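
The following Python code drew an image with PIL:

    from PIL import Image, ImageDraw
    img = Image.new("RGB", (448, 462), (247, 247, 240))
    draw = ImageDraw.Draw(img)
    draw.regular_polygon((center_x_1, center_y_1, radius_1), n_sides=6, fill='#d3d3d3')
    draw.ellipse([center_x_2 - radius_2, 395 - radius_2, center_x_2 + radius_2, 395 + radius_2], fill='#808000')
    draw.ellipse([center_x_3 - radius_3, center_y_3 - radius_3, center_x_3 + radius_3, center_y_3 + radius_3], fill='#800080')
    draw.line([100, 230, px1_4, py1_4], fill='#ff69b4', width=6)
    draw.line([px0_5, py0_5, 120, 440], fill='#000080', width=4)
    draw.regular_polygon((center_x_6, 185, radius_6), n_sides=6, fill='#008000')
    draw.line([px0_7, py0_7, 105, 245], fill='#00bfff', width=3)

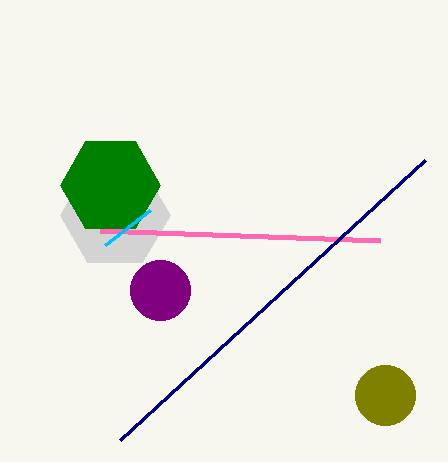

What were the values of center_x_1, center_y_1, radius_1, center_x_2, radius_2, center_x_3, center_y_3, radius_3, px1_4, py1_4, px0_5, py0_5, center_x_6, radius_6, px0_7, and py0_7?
center_x_1 = 115
center_y_1 = 215
radius_1 = 55
center_x_2 = 385
radius_2 = 30
center_x_3 = 160
center_y_3 = 290
radius_3 = 30
px1_4 = 380
py1_4 = 240
px0_5 = 425
py0_5 = 160
center_x_6 = 110
radius_6 = 50
px0_7 = 150
py0_7 = 210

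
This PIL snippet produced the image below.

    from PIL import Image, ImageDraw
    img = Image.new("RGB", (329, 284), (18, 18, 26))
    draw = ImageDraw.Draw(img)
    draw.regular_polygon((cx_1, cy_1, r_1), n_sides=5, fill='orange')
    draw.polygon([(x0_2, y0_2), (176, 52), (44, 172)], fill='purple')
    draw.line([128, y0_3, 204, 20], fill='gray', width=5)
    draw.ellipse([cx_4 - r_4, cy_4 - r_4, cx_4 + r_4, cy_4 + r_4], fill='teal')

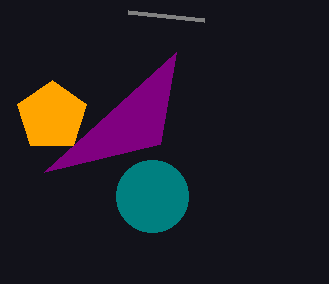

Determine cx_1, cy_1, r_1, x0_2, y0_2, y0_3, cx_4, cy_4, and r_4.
cx_1 = 52; cy_1 = 116; r_1 = 36; x0_2 = 160; y0_2 = 144; y0_3 = 12; cx_4 = 152; cy_4 = 196; r_4 = 36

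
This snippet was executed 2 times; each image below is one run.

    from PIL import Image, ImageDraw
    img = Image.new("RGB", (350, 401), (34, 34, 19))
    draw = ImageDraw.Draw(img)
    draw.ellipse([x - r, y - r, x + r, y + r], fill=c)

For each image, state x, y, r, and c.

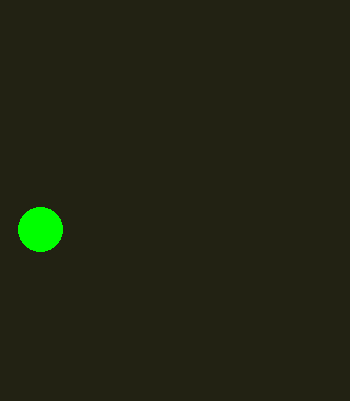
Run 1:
x = 40, y = 229, r = 22, c = 'lime'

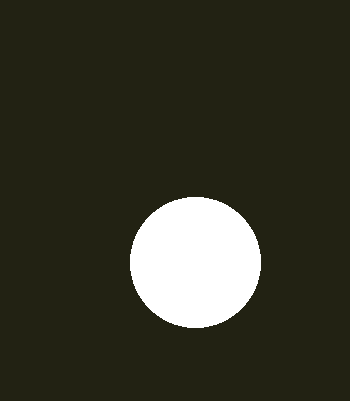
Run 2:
x = 195, y = 262, r = 65, c = 'white'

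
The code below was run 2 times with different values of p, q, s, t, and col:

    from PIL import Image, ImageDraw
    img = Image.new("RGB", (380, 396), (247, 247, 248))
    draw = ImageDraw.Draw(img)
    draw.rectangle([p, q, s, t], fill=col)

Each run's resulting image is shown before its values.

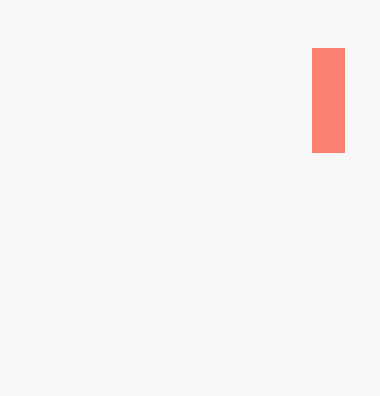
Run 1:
p = 312
q = 48
s = 344
t = 152
col = 'salmon'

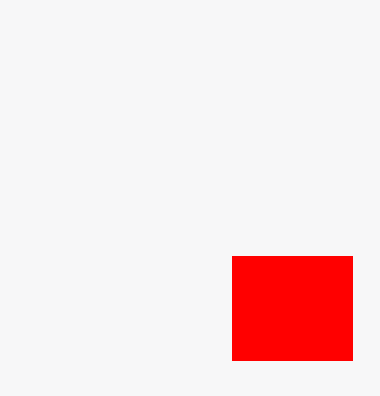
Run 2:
p = 232; q = 256; s = 352; t = 360; col = 'red'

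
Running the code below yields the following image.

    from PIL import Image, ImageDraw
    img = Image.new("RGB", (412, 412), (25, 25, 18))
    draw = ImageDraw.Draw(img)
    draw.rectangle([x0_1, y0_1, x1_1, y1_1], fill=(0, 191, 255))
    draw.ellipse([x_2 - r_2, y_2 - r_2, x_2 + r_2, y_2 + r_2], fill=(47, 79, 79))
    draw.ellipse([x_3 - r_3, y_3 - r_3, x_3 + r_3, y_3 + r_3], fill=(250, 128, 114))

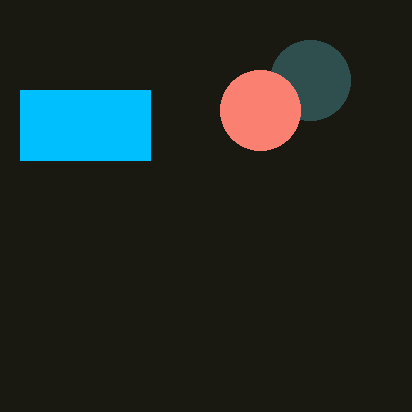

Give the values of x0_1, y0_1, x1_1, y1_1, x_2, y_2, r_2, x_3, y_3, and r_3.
x0_1 = 20, y0_1 = 90, x1_1 = 150, y1_1 = 160, x_2 = 310, y_2 = 80, r_2 = 40, x_3 = 260, y_3 = 110, r_3 = 40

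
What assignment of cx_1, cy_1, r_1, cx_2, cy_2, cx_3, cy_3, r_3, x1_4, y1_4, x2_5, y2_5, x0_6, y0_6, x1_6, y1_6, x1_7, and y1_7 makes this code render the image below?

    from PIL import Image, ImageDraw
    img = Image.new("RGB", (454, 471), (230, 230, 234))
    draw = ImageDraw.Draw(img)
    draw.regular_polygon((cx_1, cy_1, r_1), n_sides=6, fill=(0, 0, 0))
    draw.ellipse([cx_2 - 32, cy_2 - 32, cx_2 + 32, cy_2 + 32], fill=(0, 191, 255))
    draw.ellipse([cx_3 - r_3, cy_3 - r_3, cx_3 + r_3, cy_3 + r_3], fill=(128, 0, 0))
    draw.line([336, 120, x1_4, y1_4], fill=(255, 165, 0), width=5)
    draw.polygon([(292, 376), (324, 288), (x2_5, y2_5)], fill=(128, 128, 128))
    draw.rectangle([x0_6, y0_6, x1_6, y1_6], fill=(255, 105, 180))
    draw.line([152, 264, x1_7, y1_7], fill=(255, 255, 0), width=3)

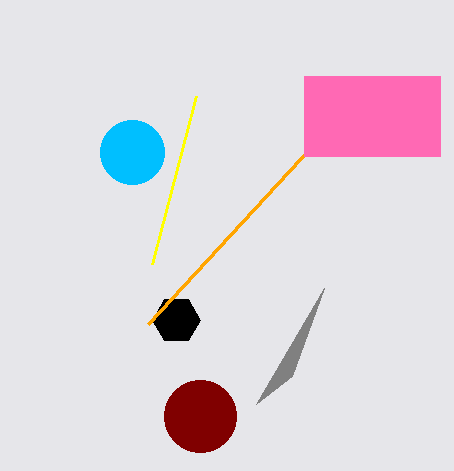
cx_1 = 176
cy_1 = 320
r_1 = 24
cx_2 = 132
cy_2 = 152
cx_3 = 200
cy_3 = 416
r_3 = 36
x1_4 = 148
y1_4 = 324
x2_5 = 256
y2_5 = 404
x0_6 = 304
y0_6 = 76
x1_6 = 440
y1_6 = 156
x1_7 = 196
y1_7 = 96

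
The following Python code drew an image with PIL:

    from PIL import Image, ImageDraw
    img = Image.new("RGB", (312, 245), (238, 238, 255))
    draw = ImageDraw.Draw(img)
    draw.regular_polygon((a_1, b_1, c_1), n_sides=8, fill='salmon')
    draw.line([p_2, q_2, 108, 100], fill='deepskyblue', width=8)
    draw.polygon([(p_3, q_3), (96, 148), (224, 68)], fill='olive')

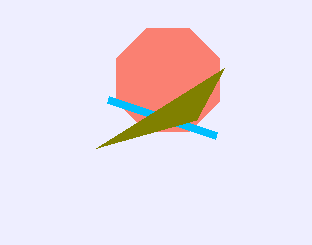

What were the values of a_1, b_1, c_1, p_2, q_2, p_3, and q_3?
a_1 = 168; b_1 = 80; c_1 = 56; p_2 = 216; q_2 = 136; p_3 = 196; q_3 = 120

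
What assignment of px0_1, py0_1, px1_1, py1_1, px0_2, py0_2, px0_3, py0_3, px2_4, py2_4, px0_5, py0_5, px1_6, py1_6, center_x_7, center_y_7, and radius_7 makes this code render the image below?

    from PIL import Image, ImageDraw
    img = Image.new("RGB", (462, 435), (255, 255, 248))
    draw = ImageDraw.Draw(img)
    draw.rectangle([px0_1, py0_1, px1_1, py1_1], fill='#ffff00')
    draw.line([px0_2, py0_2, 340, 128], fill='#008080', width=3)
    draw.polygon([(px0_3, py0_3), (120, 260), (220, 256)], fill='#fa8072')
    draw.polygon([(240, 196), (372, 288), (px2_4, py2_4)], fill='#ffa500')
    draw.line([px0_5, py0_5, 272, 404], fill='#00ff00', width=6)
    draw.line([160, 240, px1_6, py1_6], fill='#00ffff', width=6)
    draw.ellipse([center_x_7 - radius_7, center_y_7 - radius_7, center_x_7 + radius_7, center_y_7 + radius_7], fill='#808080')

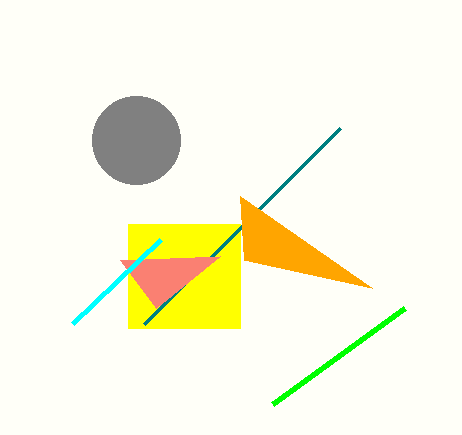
px0_1 = 128; py0_1 = 224; px1_1 = 240; py1_1 = 328; px0_2 = 144; py0_2 = 324; px0_3 = 156; py0_3 = 308; px2_4 = 244; py2_4 = 260; px0_5 = 404; py0_5 = 308; px1_6 = 72; py1_6 = 324; center_x_7 = 136; center_y_7 = 140; radius_7 = 44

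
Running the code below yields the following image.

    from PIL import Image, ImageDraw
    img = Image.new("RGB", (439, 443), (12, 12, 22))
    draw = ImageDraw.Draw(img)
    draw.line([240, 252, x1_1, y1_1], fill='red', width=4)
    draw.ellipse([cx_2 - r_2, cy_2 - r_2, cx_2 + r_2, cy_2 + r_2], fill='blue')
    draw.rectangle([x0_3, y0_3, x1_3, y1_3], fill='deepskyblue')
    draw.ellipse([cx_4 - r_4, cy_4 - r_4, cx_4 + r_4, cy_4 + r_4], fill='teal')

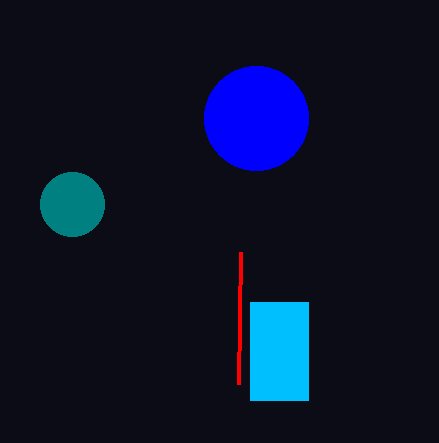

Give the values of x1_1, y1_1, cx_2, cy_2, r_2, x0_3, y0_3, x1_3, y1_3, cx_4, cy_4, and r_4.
x1_1 = 238; y1_1 = 384; cx_2 = 256; cy_2 = 118; r_2 = 52; x0_3 = 250; y0_3 = 302; x1_3 = 308; y1_3 = 400; cx_4 = 72; cy_4 = 204; r_4 = 32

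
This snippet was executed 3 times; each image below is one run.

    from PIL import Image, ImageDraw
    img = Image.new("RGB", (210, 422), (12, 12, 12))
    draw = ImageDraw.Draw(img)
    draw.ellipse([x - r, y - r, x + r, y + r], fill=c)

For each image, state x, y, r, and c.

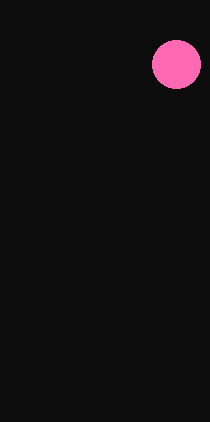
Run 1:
x = 176; y = 64; r = 24; c = 'hotpink'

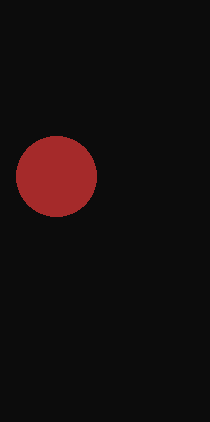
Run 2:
x = 56, y = 176, r = 40, c = 'brown'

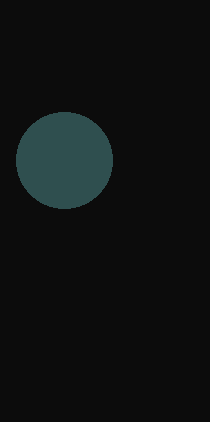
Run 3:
x = 64
y = 160
r = 48
c = 'darkslategray'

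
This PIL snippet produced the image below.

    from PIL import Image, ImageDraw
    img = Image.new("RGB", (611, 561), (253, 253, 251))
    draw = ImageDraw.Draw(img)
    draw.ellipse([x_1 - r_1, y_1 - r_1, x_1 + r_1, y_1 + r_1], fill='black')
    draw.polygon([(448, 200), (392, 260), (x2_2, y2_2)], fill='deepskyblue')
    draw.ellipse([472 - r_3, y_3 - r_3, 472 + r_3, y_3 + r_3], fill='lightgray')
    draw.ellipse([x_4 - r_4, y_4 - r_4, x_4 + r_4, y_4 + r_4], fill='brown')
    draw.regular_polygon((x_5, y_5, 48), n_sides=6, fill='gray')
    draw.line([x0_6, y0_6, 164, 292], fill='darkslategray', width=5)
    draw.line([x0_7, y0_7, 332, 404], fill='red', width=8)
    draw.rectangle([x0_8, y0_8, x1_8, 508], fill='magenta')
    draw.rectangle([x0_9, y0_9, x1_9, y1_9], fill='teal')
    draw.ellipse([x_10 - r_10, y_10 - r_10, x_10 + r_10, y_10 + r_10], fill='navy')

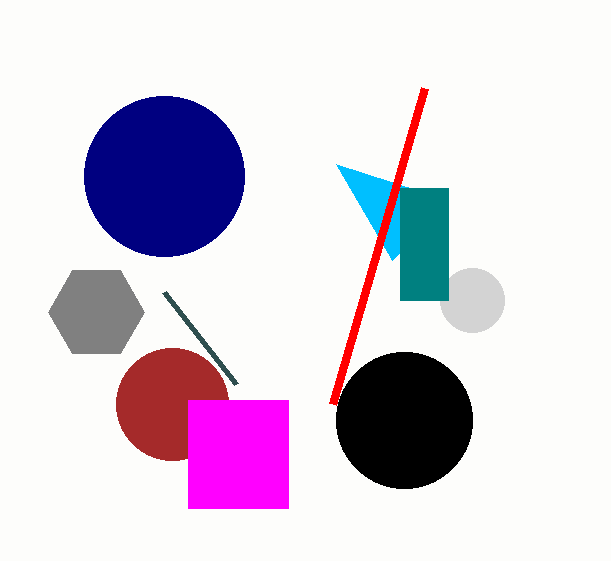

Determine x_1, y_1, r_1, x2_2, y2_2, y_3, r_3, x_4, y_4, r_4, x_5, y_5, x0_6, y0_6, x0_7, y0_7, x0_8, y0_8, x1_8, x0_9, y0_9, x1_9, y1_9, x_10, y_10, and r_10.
x_1 = 404, y_1 = 420, r_1 = 68, x2_2 = 336, y2_2 = 164, y_3 = 300, r_3 = 32, x_4 = 172, y_4 = 404, r_4 = 56, x_5 = 96, y_5 = 312, x0_6 = 236, y0_6 = 384, x0_7 = 424, y0_7 = 88, x0_8 = 188, y0_8 = 400, x1_8 = 288, x0_9 = 400, y0_9 = 188, x1_9 = 448, y1_9 = 300, x_10 = 164, y_10 = 176, r_10 = 80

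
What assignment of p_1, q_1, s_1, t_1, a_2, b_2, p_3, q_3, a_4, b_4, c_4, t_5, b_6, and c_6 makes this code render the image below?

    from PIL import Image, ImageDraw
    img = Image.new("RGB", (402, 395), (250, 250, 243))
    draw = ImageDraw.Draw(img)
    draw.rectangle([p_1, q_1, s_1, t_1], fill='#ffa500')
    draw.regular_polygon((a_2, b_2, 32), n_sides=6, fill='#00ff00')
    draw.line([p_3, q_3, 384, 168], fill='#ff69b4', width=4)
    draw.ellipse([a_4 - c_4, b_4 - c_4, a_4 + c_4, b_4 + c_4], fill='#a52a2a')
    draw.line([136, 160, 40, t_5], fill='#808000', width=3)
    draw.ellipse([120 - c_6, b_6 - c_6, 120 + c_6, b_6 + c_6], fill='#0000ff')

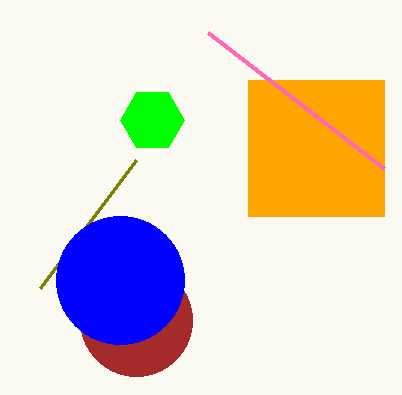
p_1 = 248, q_1 = 80, s_1 = 384, t_1 = 216, a_2 = 152, b_2 = 120, p_3 = 208, q_3 = 32, a_4 = 136, b_4 = 320, c_4 = 56, t_5 = 288, b_6 = 280, c_6 = 64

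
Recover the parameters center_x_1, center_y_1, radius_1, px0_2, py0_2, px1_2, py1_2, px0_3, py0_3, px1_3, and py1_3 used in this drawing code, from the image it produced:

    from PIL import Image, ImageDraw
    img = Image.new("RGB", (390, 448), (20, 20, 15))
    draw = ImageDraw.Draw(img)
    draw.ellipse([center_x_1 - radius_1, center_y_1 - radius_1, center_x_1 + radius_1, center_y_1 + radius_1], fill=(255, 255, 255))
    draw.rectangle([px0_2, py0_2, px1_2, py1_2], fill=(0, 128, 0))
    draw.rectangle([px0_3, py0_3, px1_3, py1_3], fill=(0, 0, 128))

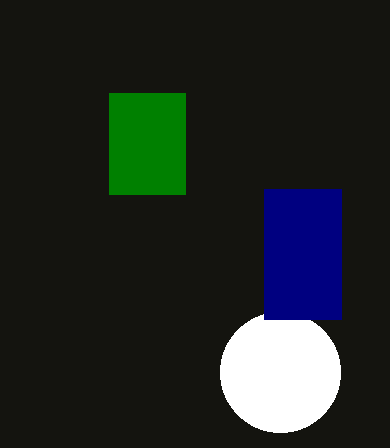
center_x_1 = 280; center_y_1 = 372; radius_1 = 60; px0_2 = 109; py0_2 = 93; px1_2 = 185; py1_2 = 194; px0_3 = 264; py0_3 = 189; px1_3 = 341; py1_3 = 319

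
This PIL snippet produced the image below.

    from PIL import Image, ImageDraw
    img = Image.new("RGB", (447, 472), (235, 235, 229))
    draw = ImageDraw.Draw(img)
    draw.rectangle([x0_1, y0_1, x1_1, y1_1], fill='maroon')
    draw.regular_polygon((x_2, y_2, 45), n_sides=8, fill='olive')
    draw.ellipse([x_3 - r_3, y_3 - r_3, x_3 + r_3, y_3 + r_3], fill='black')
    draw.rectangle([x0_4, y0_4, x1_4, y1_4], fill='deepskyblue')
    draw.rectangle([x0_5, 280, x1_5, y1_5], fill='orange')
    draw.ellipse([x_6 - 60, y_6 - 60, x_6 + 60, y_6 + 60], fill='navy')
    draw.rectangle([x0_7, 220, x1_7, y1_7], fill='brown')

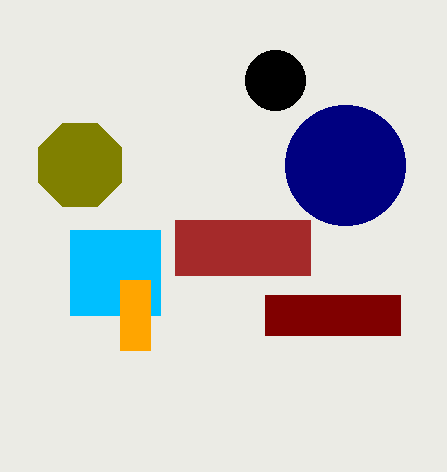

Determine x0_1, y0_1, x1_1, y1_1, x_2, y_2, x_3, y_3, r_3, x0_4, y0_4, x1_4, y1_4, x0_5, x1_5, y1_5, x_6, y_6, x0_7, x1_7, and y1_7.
x0_1 = 265; y0_1 = 295; x1_1 = 400; y1_1 = 335; x_2 = 80; y_2 = 165; x_3 = 275; y_3 = 80; r_3 = 30; x0_4 = 70; y0_4 = 230; x1_4 = 160; y1_4 = 315; x0_5 = 120; x1_5 = 150; y1_5 = 350; x_6 = 345; y_6 = 165; x0_7 = 175; x1_7 = 310; y1_7 = 275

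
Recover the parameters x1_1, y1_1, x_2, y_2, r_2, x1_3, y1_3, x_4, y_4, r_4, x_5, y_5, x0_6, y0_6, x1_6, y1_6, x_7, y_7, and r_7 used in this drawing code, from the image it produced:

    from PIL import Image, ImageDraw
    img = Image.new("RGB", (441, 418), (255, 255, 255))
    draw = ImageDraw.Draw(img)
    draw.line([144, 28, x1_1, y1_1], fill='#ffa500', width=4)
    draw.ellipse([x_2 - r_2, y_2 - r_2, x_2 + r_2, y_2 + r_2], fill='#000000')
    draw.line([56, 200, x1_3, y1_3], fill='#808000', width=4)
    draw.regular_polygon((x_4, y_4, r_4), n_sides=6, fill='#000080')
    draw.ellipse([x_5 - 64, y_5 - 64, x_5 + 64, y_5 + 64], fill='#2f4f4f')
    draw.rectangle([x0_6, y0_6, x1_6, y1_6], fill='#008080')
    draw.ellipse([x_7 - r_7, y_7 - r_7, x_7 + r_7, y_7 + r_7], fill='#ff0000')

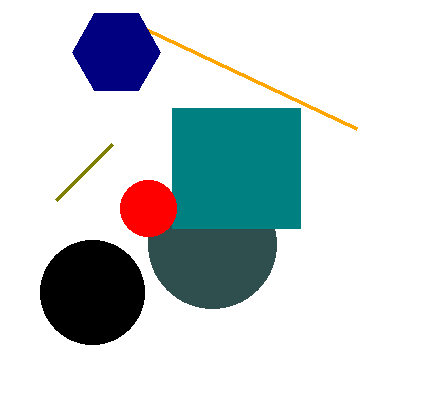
x1_1 = 356
y1_1 = 128
x_2 = 92
y_2 = 292
r_2 = 52
x1_3 = 112
y1_3 = 144
x_4 = 116
y_4 = 52
r_4 = 44
x_5 = 212
y_5 = 244
x0_6 = 172
y0_6 = 108
x1_6 = 300
y1_6 = 228
x_7 = 148
y_7 = 208
r_7 = 28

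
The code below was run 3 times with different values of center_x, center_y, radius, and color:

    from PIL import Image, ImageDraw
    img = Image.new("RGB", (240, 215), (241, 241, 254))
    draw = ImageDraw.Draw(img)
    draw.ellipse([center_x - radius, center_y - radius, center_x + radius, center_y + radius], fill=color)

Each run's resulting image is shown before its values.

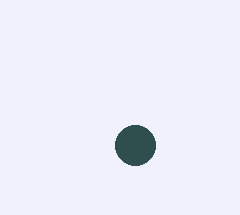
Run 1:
center_x = 135; center_y = 145; radius = 20; color = 'darkslategray'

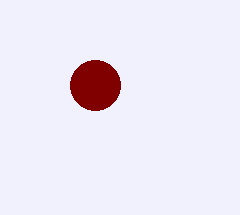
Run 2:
center_x = 95, center_y = 85, radius = 25, color = 'maroon'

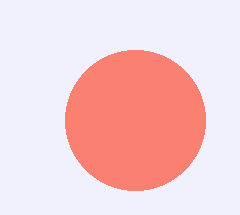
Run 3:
center_x = 135
center_y = 120
radius = 70
color = 'salmon'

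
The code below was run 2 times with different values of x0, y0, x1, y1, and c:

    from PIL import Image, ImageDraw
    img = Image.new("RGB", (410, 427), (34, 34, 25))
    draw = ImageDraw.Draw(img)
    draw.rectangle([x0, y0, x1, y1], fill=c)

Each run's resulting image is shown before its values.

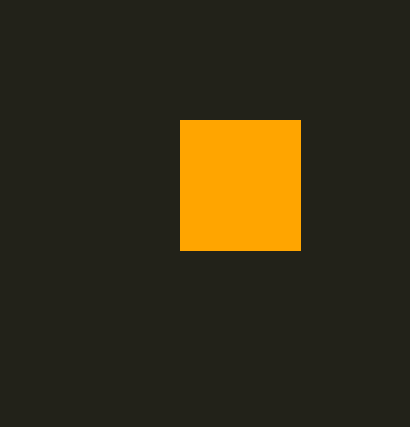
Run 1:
x0 = 180; y0 = 120; x1 = 300; y1 = 250; c = 'orange'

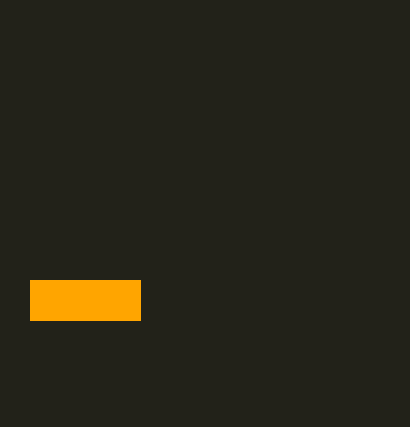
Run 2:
x0 = 30; y0 = 280; x1 = 140; y1 = 320; c = 'orange'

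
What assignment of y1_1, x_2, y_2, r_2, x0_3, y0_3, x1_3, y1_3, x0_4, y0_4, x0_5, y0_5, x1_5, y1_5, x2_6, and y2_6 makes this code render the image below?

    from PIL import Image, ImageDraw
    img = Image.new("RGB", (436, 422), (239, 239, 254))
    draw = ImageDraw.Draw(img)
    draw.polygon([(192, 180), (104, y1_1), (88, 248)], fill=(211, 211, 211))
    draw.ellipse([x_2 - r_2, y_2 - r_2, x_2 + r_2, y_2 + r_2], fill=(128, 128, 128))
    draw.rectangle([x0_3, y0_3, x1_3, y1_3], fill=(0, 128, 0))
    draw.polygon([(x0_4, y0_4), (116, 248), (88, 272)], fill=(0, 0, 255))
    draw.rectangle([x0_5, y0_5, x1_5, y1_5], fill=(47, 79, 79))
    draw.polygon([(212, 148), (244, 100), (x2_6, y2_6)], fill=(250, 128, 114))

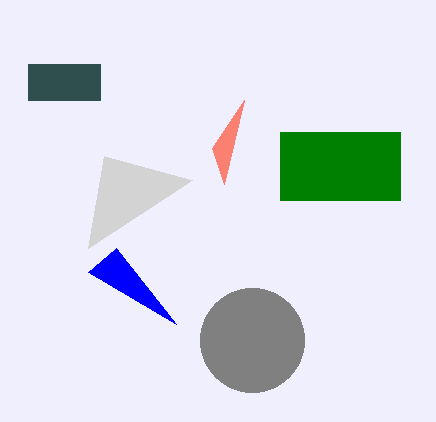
y1_1 = 156; x_2 = 252; y_2 = 340; r_2 = 52; x0_3 = 280; y0_3 = 132; x1_3 = 400; y1_3 = 200; x0_4 = 176; y0_4 = 324; x0_5 = 28; y0_5 = 64; x1_5 = 100; y1_5 = 100; x2_6 = 224; y2_6 = 184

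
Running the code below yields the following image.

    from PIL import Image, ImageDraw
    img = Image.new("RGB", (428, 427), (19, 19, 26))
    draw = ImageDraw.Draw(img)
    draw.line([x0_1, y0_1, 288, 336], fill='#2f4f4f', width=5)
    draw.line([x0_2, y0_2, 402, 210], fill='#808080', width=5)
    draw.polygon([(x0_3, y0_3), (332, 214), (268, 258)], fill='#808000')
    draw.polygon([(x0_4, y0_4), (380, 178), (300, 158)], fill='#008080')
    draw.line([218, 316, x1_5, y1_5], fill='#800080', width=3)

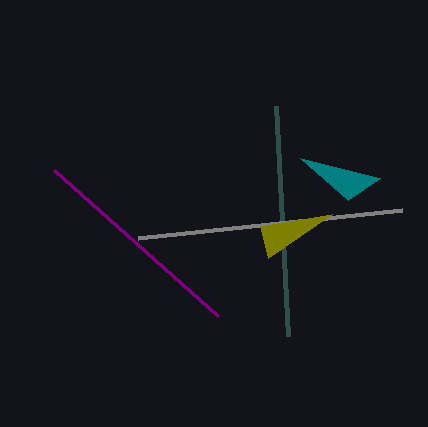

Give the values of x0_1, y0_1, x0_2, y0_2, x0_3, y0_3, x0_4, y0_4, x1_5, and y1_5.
x0_1 = 276
y0_1 = 106
x0_2 = 138
y0_2 = 238
x0_3 = 260
y0_3 = 226
x0_4 = 348
y0_4 = 200
x1_5 = 54
y1_5 = 170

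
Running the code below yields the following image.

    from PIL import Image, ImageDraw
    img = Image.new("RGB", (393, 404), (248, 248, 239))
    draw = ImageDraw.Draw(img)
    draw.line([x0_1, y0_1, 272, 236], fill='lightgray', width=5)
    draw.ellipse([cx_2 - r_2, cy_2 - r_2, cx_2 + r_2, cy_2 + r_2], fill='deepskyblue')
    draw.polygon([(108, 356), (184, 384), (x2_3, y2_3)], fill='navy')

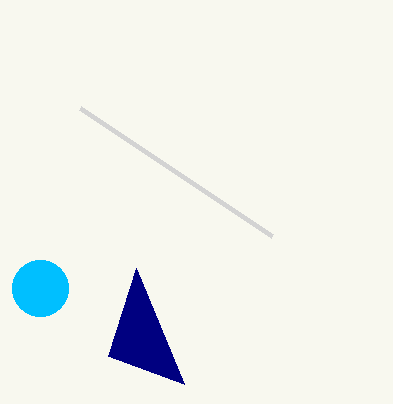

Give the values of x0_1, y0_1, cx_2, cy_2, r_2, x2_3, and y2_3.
x0_1 = 80
y0_1 = 108
cx_2 = 40
cy_2 = 288
r_2 = 28
x2_3 = 136
y2_3 = 268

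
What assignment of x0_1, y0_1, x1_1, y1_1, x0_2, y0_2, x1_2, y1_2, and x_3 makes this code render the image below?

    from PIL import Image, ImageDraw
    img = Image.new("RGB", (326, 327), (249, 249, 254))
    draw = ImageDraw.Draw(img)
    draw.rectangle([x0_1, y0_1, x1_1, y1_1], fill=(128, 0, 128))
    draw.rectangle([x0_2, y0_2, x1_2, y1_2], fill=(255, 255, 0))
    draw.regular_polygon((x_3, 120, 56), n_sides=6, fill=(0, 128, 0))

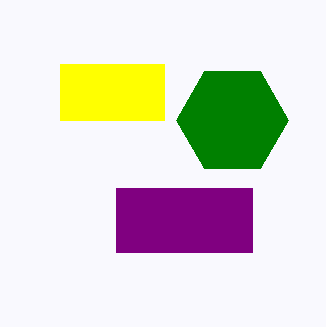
x0_1 = 116
y0_1 = 188
x1_1 = 252
y1_1 = 252
x0_2 = 60
y0_2 = 64
x1_2 = 164
y1_2 = 120
x_3 = 232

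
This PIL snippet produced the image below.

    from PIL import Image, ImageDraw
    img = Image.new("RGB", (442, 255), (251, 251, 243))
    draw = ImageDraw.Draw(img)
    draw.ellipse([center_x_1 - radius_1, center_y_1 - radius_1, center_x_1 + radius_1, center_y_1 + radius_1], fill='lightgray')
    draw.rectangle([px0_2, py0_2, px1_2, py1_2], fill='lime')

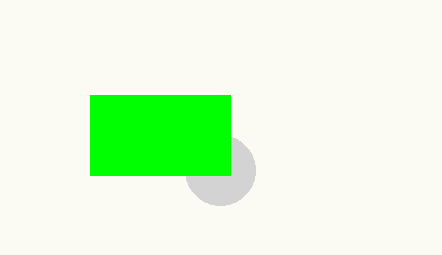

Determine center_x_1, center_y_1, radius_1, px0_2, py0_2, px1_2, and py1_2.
center_x_1 = 220
center_y_1 = 170
radius_1 = 35
px0_2 = 90
py0_2 = 95
px1_2 = 230
py1_2 = 175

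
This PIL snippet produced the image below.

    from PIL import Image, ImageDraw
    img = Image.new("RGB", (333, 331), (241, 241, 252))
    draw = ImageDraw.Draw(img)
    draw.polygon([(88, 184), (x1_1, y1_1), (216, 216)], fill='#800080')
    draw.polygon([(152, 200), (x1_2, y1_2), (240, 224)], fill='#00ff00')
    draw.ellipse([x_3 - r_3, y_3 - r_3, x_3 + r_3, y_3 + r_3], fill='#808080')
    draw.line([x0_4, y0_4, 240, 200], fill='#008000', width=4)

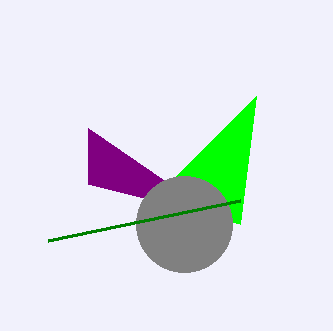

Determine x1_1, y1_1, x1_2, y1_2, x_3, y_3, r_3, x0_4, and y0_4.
x1_1 = 88; y1_1 = 128; x1_2 = 256; y1_2 = 96; x_3 = 184; y_3 = 224; r_3 = 48; x0_4 = 48; y0_4 = 240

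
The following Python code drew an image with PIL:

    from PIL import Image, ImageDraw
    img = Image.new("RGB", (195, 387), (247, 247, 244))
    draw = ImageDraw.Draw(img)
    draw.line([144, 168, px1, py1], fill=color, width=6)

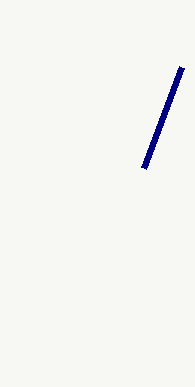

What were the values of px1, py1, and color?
px1 = 182
py1 = 67
color = 'navy'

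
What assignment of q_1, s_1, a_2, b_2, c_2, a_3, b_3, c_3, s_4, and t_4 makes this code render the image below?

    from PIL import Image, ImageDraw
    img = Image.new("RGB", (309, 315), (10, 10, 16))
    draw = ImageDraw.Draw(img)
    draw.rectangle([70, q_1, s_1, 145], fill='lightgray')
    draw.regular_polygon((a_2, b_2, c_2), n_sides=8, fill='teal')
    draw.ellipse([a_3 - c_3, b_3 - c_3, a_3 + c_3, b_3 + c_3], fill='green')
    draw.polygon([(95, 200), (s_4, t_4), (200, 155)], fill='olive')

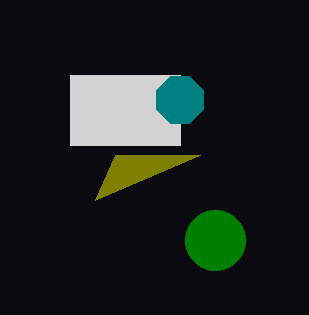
q_1 = 75
s_1 = 180
a_2 = 180
b_2 = 100
c_2 = 25
a_3 = 215
b_3 = 240
c_3 = 30
s_4 = 115
t_4 = 155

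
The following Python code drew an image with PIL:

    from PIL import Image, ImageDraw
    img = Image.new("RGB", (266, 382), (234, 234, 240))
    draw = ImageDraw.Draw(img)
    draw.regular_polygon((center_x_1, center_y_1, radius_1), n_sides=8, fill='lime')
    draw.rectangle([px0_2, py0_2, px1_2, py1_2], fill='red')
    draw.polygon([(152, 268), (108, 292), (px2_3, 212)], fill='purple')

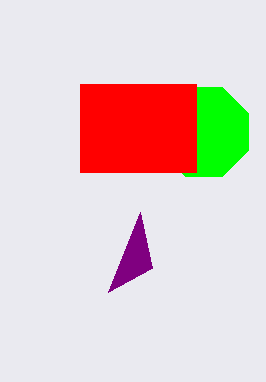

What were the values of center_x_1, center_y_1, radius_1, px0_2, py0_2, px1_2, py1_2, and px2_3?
center_x_1 = 204; center_y_1 = 132; radius_1 = 48; px0_2 = 80; py0_2 = 84; px1_2 = 196; py1_2 = 172; px2_3 = 140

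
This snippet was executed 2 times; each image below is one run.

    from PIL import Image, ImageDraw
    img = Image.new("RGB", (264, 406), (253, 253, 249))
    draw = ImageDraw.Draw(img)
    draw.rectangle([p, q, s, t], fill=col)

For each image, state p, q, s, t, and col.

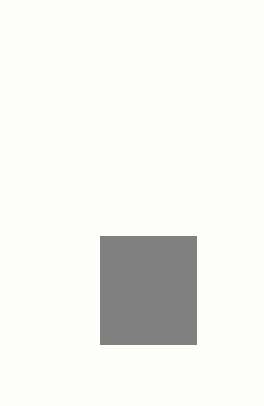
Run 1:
p = 100, q = 236, s = 196, t = 344, col = 'gray'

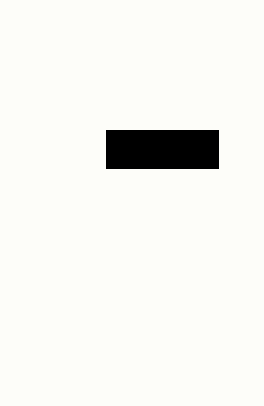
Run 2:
p = 106
q = 130
s = 218
t = 168
col = 'black'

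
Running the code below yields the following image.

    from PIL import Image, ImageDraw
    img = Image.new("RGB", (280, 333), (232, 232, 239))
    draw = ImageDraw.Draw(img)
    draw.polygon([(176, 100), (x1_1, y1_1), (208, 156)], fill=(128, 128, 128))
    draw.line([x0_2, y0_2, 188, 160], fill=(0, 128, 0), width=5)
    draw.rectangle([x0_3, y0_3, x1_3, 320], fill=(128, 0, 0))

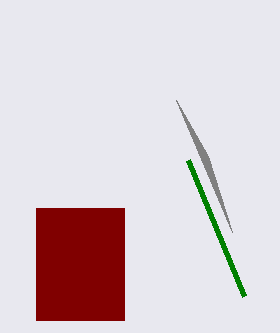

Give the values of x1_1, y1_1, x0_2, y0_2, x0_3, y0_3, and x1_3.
x1_1 = 232; y1_1 = 232; x0_2 = 244; y0_2 = 296; x0_3 = 36; y0_3 = 208; x1_3 = 124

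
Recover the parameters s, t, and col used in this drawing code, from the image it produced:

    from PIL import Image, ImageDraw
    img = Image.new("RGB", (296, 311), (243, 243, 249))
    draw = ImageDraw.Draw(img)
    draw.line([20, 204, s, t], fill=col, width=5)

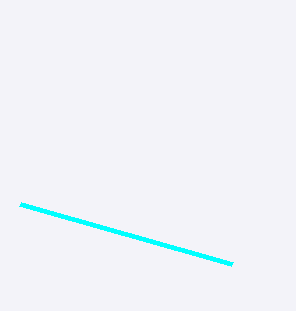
s = 232
t = 264
col = 'cyan'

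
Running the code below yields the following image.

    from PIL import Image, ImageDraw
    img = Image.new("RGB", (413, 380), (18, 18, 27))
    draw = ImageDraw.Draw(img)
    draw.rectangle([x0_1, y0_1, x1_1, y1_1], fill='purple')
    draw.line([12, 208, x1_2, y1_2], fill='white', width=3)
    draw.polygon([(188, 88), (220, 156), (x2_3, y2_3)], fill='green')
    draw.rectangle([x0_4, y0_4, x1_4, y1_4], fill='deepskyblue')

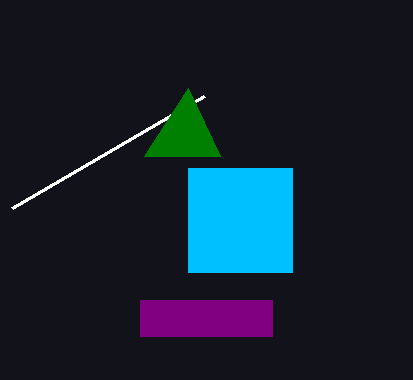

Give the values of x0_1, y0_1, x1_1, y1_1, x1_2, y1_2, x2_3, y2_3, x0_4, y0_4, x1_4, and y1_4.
x0_1 = 140
y0_1 = 300
x1_1 = 272
y1_1 = 336
x1_2 = 204
y1_2 = 96
x2_3 = 144
y2_3 = 156
x0_4 = 188
y0_4 = 168
x1_4 = 292
y1_4 = 272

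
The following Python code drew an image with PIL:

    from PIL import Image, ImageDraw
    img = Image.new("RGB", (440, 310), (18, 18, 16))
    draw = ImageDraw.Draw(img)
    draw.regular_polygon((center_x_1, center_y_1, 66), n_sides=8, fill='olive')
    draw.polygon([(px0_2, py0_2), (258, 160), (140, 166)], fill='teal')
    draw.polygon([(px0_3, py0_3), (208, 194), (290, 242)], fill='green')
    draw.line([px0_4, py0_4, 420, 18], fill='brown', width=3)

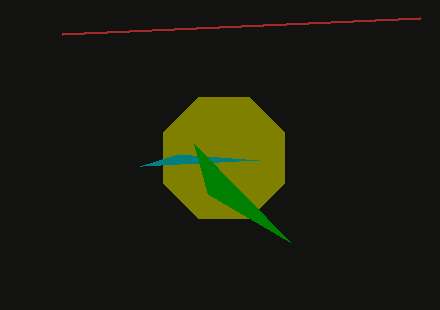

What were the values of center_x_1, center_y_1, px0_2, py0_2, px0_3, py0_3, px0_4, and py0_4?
center_x_1 = 224; center_y_1 = 158; px0_2 = 178; py0_2 = 154; px0_3 = 194; py0_3 = 144; px0_4 = 62; py0_4 = 34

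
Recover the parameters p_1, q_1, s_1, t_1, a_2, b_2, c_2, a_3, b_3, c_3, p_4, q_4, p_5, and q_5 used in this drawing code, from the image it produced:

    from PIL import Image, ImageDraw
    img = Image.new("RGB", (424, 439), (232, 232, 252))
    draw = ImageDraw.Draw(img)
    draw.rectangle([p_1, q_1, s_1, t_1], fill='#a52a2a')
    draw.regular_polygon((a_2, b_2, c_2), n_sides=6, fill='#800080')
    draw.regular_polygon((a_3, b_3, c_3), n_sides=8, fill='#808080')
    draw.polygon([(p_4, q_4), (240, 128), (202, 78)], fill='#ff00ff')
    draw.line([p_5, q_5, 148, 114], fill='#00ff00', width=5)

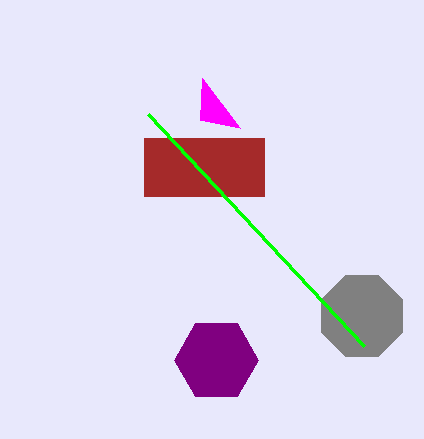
p_1 = 144, q_1 = 138, s_1 = 264, t_1 = 196, a_2 = 216, b_2 = 360, c_2 = 42, a_3 = 362, b_3 = 316, c_3 = 44, p_4 = 200, q_4 = 120, p_5 = 364, q_5 = 346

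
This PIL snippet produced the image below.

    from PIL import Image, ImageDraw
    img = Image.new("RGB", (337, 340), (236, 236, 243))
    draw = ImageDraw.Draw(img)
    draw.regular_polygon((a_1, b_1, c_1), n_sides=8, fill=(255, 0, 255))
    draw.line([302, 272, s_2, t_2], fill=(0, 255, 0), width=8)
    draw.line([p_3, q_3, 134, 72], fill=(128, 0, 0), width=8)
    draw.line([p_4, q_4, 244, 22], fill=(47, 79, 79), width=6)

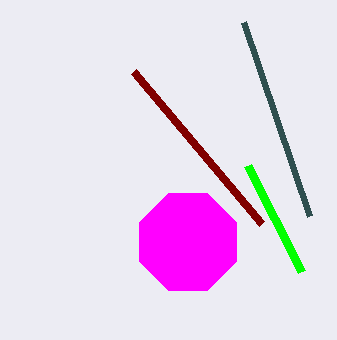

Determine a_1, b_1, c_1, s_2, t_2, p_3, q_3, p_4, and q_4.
a_1 = 188
b_1 = 242
c_1 = 52
s_2 = 248
t_2 = 166
p_3 = 262
q_3 = 224
p_4 = 310
q_4 = 216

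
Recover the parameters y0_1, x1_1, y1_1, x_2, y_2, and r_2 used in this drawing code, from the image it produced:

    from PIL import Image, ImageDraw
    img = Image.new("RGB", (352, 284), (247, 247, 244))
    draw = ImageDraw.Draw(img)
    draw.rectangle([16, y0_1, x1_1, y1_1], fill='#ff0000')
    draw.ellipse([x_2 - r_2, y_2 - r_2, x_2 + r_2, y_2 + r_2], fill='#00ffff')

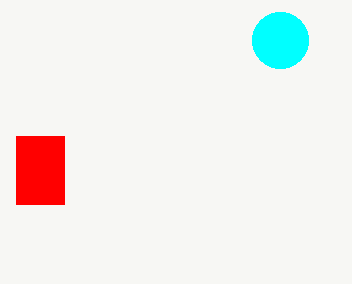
y0_1 = 136, x1_1 = 64, y1_1 = 204, x_2 = 280, y_2 = 40, r_2 = 28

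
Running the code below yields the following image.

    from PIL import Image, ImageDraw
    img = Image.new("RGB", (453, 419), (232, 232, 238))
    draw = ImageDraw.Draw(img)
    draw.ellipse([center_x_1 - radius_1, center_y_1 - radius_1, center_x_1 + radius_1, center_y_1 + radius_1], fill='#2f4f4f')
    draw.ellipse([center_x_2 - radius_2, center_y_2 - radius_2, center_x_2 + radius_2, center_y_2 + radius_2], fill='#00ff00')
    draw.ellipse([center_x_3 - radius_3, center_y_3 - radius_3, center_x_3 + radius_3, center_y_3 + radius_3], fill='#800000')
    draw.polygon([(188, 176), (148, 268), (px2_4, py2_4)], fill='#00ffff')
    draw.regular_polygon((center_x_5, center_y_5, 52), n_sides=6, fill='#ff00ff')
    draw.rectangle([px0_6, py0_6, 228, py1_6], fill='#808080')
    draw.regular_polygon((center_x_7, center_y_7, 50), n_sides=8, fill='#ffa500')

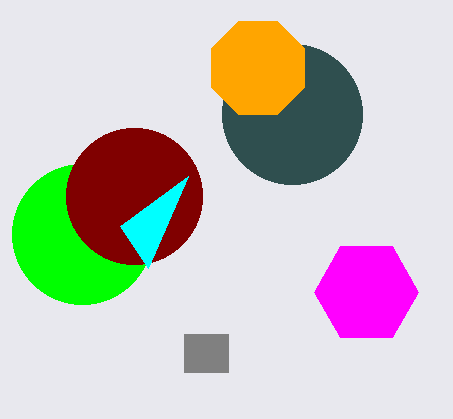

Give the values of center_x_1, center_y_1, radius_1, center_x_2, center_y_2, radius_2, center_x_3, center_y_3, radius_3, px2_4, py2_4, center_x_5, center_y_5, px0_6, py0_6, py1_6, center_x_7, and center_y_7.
center_x_1 = 292; center_y_1 = 114; radius_1 = 70; center_x_2 = 82; center_y_2 = 234; radius_2 = 70; center_x_3 = 134; center_y_3 = 196; radius_3 = 68; px2_4 = 120; py2_4 = 226; center_x_5 = 366; center_y_5 = 292; px0_6 = 184; py0_6 = 334; py1_6 = 372; center_x_7 = 258; center_y_7 = 68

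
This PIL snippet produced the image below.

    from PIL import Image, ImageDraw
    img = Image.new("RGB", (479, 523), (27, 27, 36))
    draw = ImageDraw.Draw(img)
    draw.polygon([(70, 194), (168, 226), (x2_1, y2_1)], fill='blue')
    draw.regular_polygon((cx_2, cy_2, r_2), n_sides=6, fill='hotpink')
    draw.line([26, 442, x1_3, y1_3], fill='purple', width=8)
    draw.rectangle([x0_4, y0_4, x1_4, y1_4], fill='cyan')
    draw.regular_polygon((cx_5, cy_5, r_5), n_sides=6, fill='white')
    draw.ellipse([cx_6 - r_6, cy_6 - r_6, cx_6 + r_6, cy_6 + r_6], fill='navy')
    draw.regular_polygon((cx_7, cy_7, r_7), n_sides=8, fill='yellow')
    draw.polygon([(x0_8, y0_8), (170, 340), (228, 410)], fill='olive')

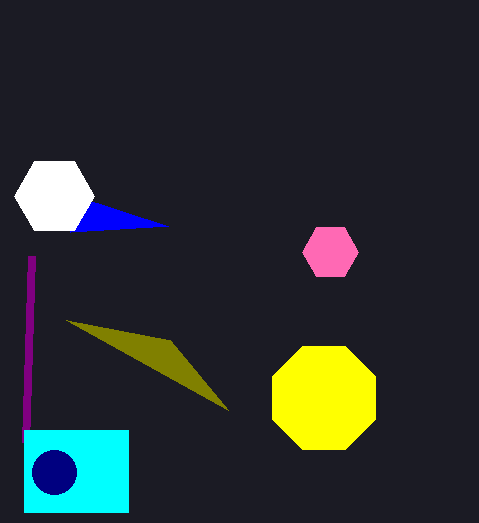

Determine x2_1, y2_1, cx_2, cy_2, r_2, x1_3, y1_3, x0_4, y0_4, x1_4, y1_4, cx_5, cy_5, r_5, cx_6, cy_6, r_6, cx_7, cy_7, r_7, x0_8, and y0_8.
x2_1 = 70; y2_1 = 232; cx_2 = 330; cy_2 = 252; r_2 = 28; x1_3 = 32; y1_3 = 256; x0_4 = 24; y0_4 = 430; x1_4 = 128; y1_4 = 512; cx_5 = 54; cy_5 = 196; r_5 = 40; cx_6 = 54; cy_6 = 472; r_6 = 22; cx_7 = 324; cy_7 = 398; r_7 = 56; x0_8 = 66; y0_8 = 320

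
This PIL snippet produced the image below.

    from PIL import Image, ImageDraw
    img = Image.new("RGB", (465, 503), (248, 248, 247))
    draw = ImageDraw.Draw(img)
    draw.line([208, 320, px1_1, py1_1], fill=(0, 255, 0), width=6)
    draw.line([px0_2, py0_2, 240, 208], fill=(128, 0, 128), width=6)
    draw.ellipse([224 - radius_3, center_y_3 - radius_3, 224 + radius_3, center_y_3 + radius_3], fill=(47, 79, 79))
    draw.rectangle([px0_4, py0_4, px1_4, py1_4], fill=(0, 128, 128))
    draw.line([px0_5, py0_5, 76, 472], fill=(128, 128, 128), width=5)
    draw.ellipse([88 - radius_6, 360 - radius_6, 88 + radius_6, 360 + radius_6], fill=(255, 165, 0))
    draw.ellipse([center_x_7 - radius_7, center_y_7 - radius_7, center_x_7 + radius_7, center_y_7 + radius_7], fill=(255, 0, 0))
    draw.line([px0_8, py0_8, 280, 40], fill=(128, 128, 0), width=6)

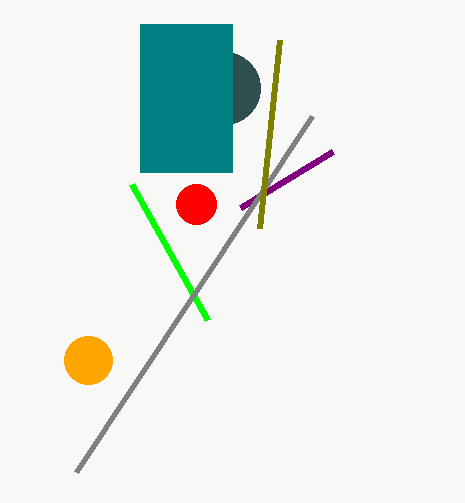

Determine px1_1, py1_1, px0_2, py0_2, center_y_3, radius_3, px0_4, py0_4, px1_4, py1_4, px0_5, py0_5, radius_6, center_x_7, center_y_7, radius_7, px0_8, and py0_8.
px1_1 = 132
py1_1 = 184
px0_2 = 332
py0_2 = 152
center_y_3 = 88
radius_3 = 36
px0_4 = 140
py0_4 = 24
px1_4 = 232
py1_4 = 172
px0_5 = 312
py0_5 = 116
radius_6 = 24
center_x_7 = 196
center_y_7 = 204
radius_7 = 20
px0_8 = 260
py0_8 = 228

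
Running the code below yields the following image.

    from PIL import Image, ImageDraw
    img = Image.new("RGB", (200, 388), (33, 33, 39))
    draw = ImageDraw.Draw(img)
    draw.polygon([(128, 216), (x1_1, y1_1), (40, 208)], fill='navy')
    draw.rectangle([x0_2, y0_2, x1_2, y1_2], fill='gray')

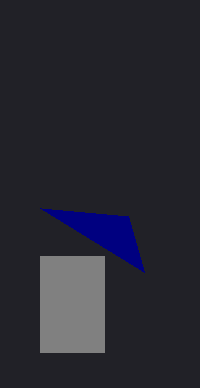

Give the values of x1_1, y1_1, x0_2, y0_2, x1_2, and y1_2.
x1_1 = 144
y1_1 = 272
x0_2 = 40
y0_2 = 256
x1_2 = 104
y1_2 = 352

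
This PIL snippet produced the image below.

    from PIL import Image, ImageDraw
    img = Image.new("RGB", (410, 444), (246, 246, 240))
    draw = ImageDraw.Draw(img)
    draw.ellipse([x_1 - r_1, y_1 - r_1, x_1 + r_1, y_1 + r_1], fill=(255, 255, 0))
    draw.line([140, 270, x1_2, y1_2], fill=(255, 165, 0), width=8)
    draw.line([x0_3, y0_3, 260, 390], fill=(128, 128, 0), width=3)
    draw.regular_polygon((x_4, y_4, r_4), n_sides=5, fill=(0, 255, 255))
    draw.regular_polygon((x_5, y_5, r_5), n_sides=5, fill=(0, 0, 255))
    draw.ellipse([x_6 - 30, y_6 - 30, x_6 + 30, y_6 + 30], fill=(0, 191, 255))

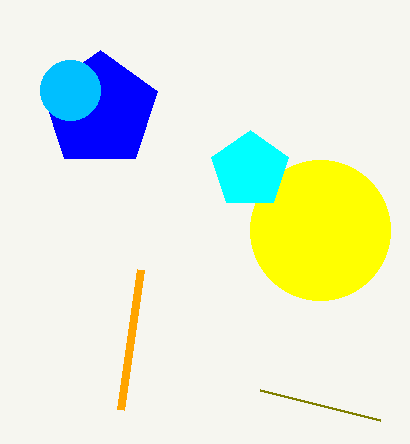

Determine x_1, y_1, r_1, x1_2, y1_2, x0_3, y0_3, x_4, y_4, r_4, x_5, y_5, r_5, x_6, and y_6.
x_1 = 320
y_1 = 230
r_1 = 70
x1_2 = 120
y1_2 = 410
x0_3 = 380
y0_3 = 420
x_4 = 250
y_4 = 170
r_4 = 40
x_5 = 100
y_5 = 110
r_5 = 60
x_6 = 70
y_6 = 90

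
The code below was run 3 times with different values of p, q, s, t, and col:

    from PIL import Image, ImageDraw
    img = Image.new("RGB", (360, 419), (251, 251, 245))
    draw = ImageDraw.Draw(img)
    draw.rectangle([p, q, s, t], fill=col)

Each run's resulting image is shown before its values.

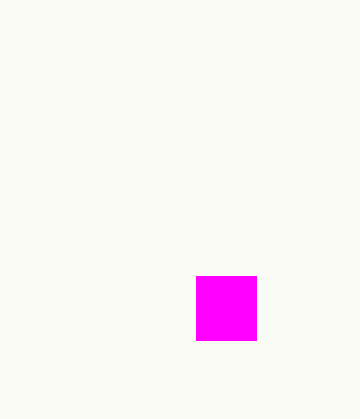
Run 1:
p = 196
q = 276
s = 256
t = 340
col = 'magenta'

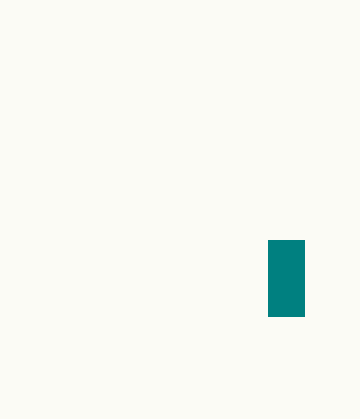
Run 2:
p = 268; q = 240; s = 304; t = 316; col = 'teal'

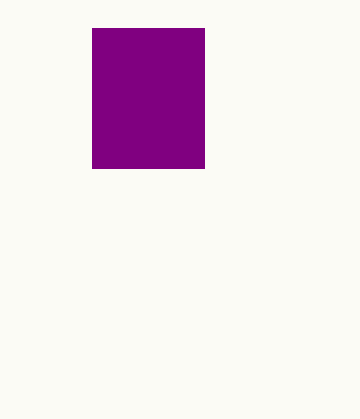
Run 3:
p = 92
q = 28
s = 204
t = 168
col = 'purple'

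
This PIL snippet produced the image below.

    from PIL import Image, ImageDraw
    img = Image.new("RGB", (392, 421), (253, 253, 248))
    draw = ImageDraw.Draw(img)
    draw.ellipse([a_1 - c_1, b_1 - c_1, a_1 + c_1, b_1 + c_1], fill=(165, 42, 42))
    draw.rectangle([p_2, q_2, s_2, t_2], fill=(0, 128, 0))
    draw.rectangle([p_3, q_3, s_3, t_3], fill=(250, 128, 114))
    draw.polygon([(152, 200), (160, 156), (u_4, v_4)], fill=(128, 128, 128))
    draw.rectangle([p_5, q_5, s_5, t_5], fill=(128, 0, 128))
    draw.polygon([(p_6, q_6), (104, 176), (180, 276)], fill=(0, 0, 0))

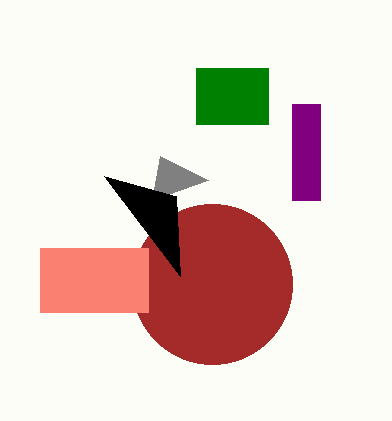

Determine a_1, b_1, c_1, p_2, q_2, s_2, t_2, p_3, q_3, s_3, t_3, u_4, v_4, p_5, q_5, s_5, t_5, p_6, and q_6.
a_1 = 212
b_1 = 284
c_1 = 80
p_2 = 196
q_2 = 68
s_2 = 268
t_2 = 124
p_3 = 40
q_3 = 248
s_3 = 148
t_3 = 312
u_4 = 208
v_4 = 180
p_5 = 292
q_5 = 104
s_5 = 320
t_5 = 200
p_6 = 176
q_6 = 196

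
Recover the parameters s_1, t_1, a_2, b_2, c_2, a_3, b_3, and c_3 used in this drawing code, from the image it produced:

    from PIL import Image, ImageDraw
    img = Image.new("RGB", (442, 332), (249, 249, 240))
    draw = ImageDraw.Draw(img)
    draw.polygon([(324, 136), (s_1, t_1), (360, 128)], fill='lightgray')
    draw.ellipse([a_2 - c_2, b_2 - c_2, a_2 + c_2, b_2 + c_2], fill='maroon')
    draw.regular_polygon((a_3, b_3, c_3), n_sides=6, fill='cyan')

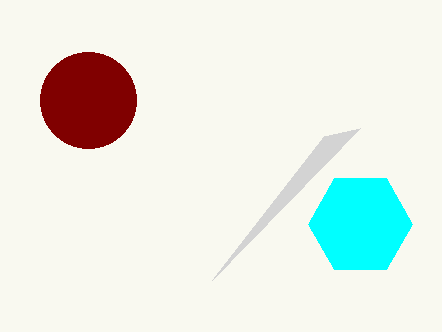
s_1 = 212
t_1 = 280
a_2 = 88
b_2 = 100
c_2 = 48
a_3 = 360
b_3 = 224
c_3 = 52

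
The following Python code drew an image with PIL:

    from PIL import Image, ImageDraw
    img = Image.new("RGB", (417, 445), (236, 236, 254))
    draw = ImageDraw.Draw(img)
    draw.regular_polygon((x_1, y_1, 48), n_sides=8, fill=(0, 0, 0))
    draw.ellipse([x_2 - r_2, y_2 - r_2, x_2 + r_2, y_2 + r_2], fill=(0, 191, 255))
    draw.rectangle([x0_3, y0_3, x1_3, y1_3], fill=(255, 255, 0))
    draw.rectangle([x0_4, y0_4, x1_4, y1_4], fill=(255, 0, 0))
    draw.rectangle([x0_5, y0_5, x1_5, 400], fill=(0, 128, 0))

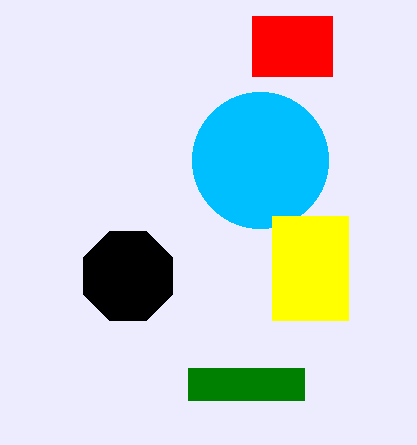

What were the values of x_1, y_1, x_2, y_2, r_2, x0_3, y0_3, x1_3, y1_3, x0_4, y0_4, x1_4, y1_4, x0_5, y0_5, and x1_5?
x_1 = 128
y_1 = 276
x_2 = 260
y_2 = 160
r_2 = 68
x0_3 = 272
y0_3 = 216
x1_3 = 348
y1_3 = 320
x0_4 = 252
y0_4 = 16
x1_4 = 332
y1_4 = 76
x0_5 = 188
y0_5 = 368
x1_5 = 304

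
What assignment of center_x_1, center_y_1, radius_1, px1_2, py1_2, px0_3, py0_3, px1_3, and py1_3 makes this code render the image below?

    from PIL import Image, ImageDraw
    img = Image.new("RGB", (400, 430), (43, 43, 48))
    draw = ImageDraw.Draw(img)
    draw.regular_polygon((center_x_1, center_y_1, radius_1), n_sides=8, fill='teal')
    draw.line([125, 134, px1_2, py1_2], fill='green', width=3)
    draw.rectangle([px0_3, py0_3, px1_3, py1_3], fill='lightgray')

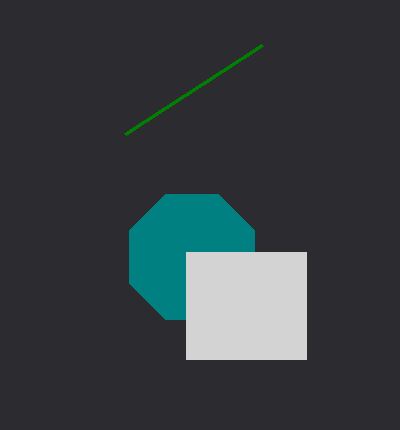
center_x_1 = 192; center_y_1 = 257; radius_1 = 68; px1_2 = 262; py1_2 = 45; px0_3 = 186; py0_3 = 252; px1_3 = 306; py1_3 = 359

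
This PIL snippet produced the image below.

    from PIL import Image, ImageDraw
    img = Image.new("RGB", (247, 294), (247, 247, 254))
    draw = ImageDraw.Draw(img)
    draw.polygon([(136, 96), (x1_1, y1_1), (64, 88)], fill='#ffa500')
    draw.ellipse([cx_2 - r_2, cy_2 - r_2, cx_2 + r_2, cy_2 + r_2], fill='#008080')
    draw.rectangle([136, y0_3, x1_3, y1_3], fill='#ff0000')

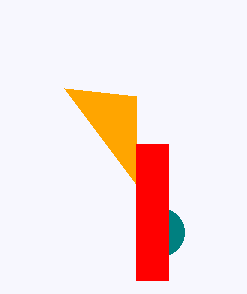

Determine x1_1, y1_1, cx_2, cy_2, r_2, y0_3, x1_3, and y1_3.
x1_1 = 136; y1_1 = 184; cx_2 = 160; cy_2 = 232; r_2 = 24; y0_3 = 144; x1_3 = 168; y1_3 = 280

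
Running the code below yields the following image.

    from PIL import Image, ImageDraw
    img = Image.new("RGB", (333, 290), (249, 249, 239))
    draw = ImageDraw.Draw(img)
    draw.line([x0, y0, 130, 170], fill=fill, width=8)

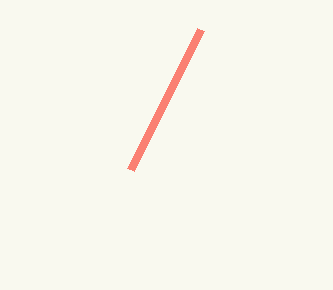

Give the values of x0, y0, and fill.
x0 = 200
y0 = 30
fill = 'salmon'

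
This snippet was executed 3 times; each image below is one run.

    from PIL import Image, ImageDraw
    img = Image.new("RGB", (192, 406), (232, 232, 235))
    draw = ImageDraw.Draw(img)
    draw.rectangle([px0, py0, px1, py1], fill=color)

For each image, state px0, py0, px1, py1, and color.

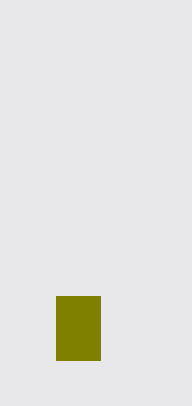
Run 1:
px0 = 56
py0 = 296
px1 = 100
py1 = 360
color = 'olive'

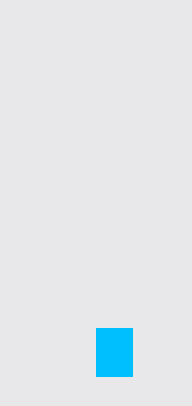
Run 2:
px0 = 96; py0 = 328; px1 = 132; py1 = 376; color = 'deepskyblue'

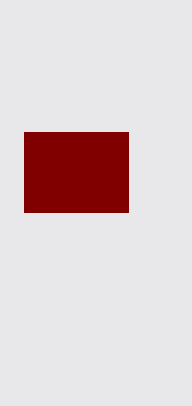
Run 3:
px0 = 24; py0 = 132; px1 = 128; py1 = 212; color = 'maroon'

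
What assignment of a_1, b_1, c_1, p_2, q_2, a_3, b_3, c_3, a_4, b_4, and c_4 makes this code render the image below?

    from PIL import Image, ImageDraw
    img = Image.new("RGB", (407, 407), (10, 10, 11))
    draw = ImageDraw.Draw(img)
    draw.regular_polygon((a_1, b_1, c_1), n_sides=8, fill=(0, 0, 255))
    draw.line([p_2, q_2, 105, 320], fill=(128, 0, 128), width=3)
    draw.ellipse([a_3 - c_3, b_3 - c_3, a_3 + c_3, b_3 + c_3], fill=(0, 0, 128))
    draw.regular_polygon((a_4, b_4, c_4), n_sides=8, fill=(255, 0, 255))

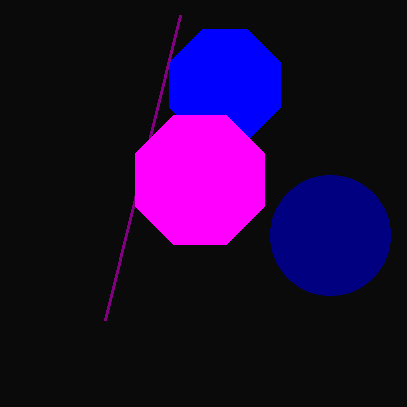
a_1 = 225
b_1 = 85
c_1 = 60
p_2 = 180
q_2 = 15
a_3 = 330
b_3 = 235
c_3 = 60
a_4 = 200
b_4 = 180
c_4 = 70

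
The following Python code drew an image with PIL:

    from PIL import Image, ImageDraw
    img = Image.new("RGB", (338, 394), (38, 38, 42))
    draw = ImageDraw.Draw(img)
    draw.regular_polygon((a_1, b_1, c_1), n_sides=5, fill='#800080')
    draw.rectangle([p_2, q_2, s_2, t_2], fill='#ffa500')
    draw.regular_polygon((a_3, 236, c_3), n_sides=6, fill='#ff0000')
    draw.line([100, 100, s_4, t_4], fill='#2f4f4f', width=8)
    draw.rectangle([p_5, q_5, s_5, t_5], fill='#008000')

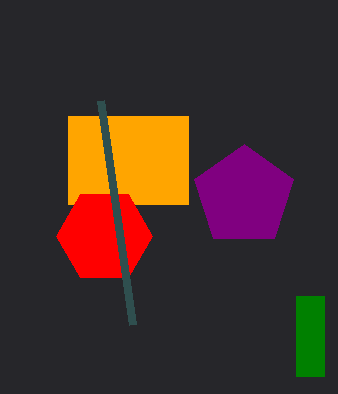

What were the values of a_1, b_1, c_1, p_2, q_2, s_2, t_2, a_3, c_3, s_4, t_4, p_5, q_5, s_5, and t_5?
a_1 = 244; b_1 = 196; c_1 = 52; p_2 = 68; q_2 = 116; s_2 = 188; t_2 = 204; a_3 = 104; c_3 = 48; s_4 = 132; t_4 = 324; p_5 = 296; q_5 = 296; s_5 = 324; t_5 = 376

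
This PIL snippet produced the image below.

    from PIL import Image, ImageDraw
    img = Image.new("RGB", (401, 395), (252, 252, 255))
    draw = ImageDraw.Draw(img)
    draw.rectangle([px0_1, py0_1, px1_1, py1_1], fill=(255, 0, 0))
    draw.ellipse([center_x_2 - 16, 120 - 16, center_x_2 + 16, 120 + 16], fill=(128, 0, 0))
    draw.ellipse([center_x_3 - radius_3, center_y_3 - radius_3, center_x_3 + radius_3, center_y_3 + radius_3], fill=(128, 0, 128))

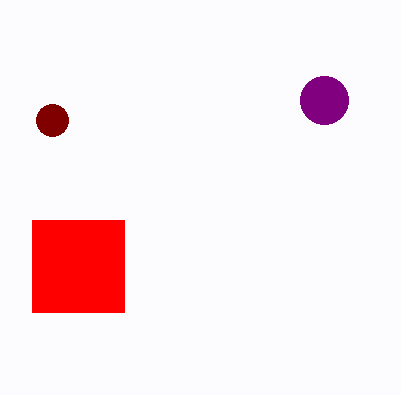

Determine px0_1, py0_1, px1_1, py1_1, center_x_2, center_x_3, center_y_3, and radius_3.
px0_1 = 32
py0_1 = 220
px1_1 = 124
py1_1 = 312
center_x_2 = 52
center_x_3 = 324
center_y_3 = 100
radius_3 = 24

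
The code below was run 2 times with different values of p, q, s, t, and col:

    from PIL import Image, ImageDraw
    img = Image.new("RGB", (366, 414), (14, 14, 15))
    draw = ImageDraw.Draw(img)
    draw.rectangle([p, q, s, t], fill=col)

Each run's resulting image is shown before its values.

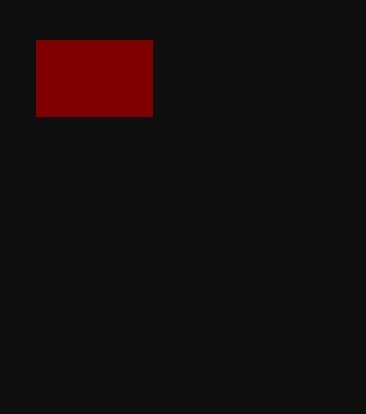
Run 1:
p = 36, q = 40, s = 152, t = 116, col = 'maroon'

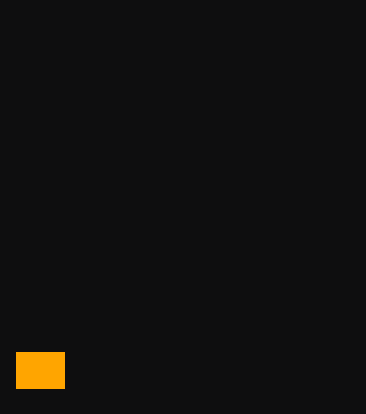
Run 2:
p = 16, q = 352, s = 64, t = 388, col = 'orange'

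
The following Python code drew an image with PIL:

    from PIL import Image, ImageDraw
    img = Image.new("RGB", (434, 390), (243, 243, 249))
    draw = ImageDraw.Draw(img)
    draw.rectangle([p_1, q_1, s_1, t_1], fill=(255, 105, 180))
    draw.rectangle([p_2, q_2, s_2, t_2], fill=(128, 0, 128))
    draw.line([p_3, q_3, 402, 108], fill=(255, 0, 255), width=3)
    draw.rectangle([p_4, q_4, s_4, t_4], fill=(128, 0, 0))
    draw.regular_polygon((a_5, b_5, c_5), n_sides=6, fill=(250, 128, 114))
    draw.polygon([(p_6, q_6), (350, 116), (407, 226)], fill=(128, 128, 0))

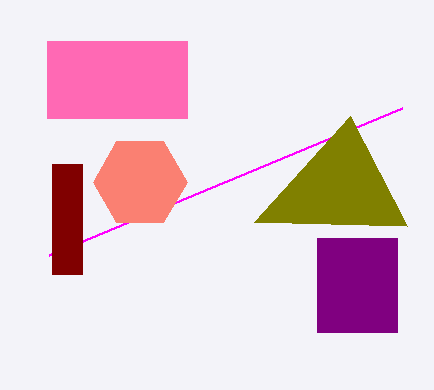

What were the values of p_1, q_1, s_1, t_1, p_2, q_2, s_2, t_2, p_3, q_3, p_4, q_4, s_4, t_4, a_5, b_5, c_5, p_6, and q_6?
p_1 = 47
q_1 = 41
s_1 = 187
t_1 = 118
p_2 = 317
q_2 = 238
s_2 = 397
t_2 = 332
p_3 = 49
q_3 = 255
p_4 = 52
q_4 = 164
s_4 = 82
t_4 = 274
a_5 = 140
b_5 = 182
c_5 = 47
p_6 = 254
q_6 = 222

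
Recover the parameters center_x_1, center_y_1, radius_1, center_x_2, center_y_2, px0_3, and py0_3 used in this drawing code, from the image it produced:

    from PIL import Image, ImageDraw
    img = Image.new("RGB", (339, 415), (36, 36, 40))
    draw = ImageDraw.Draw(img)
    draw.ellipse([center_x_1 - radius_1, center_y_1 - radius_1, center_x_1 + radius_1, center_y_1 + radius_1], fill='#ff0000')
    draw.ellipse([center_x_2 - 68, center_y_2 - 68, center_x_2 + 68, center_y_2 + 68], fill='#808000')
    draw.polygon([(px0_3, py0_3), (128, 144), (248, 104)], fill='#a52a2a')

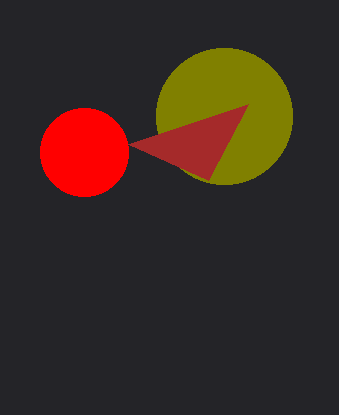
center_x_1 = 84, center_y_1 = 152, radius_1 = 44, center_x_2 = 224, center_y_2 = 116, px0_3 = 208, py0_3 = 180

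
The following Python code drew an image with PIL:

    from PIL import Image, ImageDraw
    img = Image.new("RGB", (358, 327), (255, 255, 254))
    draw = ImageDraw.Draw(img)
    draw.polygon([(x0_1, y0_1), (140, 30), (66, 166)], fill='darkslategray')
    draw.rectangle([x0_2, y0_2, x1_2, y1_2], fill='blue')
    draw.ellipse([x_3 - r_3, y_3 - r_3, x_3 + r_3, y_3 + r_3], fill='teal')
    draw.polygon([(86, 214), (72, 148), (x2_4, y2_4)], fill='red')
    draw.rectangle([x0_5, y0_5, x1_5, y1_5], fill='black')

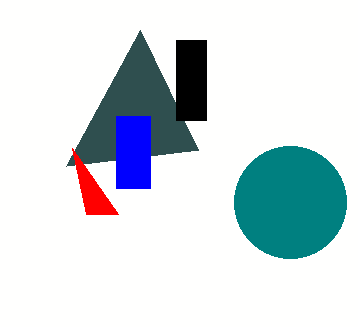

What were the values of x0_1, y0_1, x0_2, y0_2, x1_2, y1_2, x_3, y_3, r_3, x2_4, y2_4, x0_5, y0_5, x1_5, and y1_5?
x0_1 = 198; y0_1 = 150; x0_2 = 116; y0_2 = 116; x1_2 = 150; y1_2 = 188; x_3 = 290; y_3 = 202; r_3 = 56; x2_4 = 118; y2_4 = 214; x0_5 = 176; y0_5 = 40; x1_5 = 206; y1_5 = 120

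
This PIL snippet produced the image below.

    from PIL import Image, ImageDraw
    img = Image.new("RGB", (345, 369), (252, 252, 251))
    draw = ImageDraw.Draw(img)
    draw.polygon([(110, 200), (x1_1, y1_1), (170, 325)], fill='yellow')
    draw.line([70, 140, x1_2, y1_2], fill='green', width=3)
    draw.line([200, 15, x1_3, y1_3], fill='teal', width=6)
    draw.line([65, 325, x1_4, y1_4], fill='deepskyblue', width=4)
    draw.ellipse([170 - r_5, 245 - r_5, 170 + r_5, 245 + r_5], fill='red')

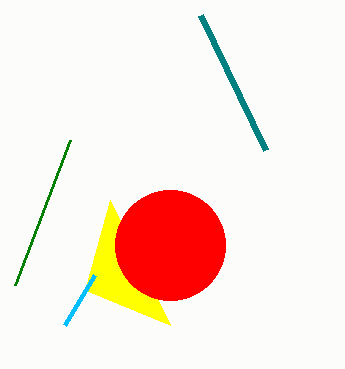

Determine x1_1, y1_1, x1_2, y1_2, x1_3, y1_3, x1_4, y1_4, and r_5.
x1_1 = 85, y1_1 = 290, x1_2 = 15, y1_2 = 285, x1_3 = 265, y1_3 = 150, x1_4 = 95, y1_4 = 275, r_5 = 55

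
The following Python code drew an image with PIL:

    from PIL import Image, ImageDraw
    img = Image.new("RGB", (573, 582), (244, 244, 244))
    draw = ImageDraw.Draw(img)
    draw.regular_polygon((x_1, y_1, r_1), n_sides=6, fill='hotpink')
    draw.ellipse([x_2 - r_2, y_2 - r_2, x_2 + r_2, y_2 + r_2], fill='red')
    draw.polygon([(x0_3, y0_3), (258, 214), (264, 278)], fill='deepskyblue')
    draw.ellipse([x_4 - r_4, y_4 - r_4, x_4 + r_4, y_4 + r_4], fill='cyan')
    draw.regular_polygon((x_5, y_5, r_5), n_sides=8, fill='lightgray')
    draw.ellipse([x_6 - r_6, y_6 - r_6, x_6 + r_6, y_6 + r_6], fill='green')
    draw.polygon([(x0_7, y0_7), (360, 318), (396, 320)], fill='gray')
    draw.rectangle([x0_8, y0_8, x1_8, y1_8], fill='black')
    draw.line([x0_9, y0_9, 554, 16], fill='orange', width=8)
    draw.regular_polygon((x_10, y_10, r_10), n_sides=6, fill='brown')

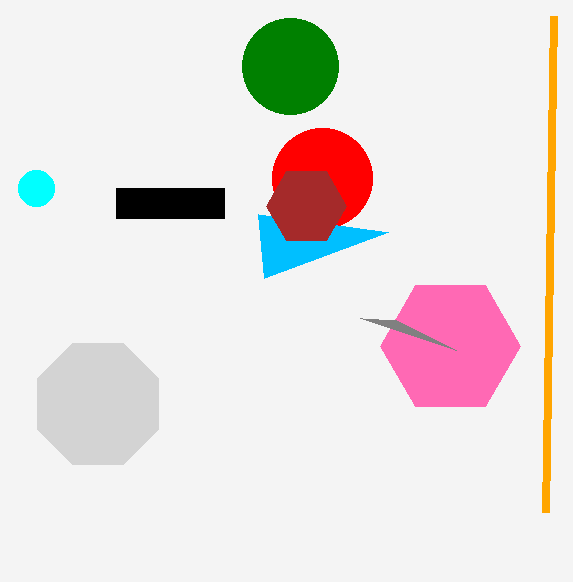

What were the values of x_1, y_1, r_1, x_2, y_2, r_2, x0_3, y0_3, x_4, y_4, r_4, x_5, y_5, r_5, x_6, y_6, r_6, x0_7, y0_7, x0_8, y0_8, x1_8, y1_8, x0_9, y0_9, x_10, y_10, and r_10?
x_1 = 450, y_1 = 346, r_1 = 70, x_2 = 322, y_2 = 178, r_2 = 50, x0_3 = 388, y0_3 = 232, x_4 = 36, y_4 = 188, r_4 = 18, x_5 = 98, y_5 = 404, r_5 = 66, x_6 = 290, y_6 = 66, r_6 = 48, x0_7 = 456, y0_7 = 350, x0_8 = 116, y0_8 = 188, x1_8 = 224, y1_8 = 218, x0_9 = 546, y0_9 = 512, x_10 = 306, y_10 = 206, r_10 = 40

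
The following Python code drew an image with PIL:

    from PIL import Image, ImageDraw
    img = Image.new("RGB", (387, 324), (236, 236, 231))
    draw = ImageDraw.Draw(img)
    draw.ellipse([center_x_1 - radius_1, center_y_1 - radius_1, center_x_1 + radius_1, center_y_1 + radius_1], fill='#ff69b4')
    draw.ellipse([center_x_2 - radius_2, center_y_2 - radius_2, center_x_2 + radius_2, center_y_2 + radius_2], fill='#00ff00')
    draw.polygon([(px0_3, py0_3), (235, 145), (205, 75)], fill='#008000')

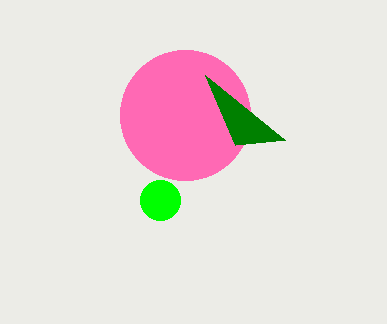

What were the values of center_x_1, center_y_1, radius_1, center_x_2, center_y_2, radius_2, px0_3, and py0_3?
center_x_1 = 185, center_y_1 = 115, radius_1 = 65, center_x_2 = 160, center_y_2 = 200, radius_2 = 20, px0_3 = 285, py0_3 = 140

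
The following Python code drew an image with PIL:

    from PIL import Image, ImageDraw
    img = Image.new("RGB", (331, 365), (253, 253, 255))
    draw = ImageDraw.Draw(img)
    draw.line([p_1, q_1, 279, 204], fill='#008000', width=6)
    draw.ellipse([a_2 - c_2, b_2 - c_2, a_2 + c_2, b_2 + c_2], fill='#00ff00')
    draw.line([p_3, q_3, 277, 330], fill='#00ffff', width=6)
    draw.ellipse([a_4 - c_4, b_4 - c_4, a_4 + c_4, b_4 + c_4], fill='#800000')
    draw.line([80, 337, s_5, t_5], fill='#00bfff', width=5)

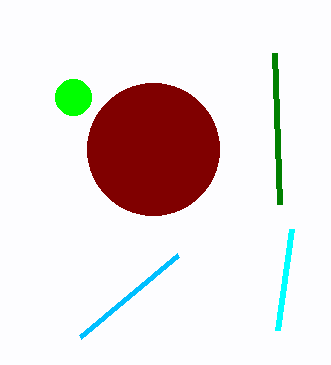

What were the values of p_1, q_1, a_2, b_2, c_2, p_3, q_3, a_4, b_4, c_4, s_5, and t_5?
p_1 = 274
q_1 = 53
a_2 = 73
b_2 = 97
c_2 = 18
p_3 = 291
q_3 = 229
a_4 = 153
b_4 = 149
c_4 = 66
s_5 = 178
t_5 = 255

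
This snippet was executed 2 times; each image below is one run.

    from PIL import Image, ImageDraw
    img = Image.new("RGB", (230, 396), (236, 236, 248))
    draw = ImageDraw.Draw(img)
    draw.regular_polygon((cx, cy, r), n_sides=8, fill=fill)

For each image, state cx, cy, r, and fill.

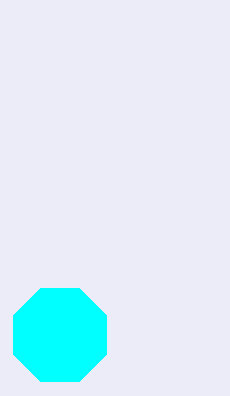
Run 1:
cx = 60
cy = 335
r = 50
fill = 'cyan'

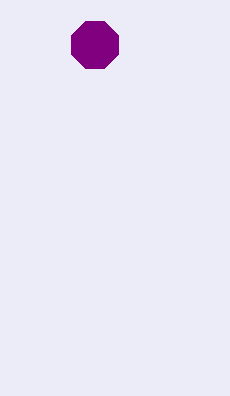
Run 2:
cx = 95
cy = 45
r = 25
fill = 'purple'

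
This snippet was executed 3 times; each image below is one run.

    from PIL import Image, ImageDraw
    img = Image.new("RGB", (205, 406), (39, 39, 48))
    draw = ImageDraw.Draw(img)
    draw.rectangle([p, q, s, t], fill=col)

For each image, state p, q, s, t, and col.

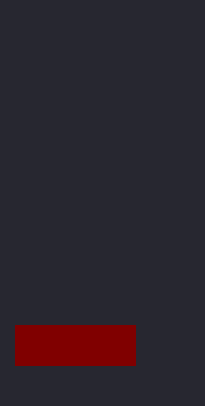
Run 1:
p = 15
q = 325
s = 135
t = 365
col = 'maroon'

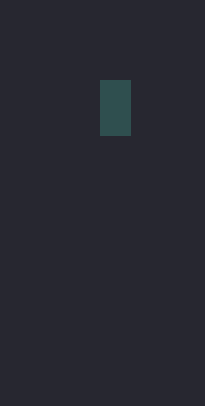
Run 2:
p = 100; q = 80; s = 130; t = 135; col = 'darkslategray'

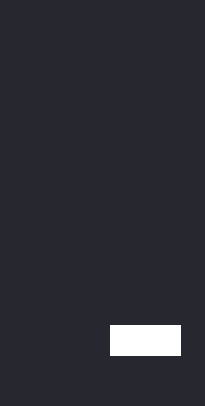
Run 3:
p = 110, q = 325, s = 180, t = 355, col = 'white'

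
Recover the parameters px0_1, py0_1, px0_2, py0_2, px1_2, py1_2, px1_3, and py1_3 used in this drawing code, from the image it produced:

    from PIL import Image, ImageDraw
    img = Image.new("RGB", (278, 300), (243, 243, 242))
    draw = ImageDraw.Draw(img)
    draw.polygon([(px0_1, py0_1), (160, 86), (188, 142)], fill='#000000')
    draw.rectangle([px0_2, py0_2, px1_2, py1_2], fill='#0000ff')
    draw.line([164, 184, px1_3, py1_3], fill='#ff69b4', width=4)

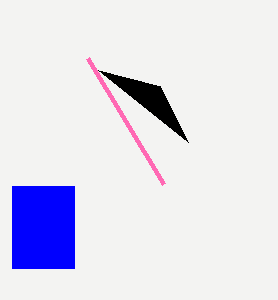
px0_1 = 98; py0_1 = 70; px0_2 = 12; py0_2 = 186; px1_2 = 74; py1_2 = 268; px1_3 = 88; py1_3 = 58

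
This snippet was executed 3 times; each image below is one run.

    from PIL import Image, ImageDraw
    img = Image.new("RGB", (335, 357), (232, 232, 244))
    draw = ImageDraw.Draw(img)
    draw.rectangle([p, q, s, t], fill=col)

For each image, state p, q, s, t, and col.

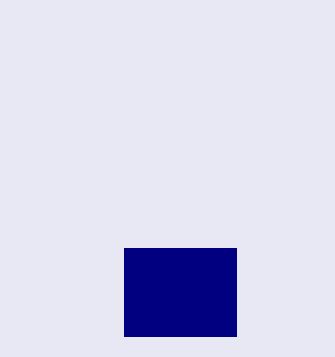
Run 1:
p = 124, q = 248, s = 236, t = 336, col = 'navy'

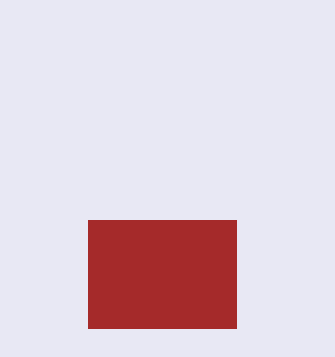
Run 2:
p = 88, q = 220, s = 236, t = 328, col = 'brown'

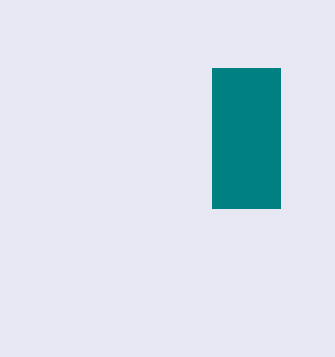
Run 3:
p = 212, q = 68, s = 280, t = 208, col = 'teal'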